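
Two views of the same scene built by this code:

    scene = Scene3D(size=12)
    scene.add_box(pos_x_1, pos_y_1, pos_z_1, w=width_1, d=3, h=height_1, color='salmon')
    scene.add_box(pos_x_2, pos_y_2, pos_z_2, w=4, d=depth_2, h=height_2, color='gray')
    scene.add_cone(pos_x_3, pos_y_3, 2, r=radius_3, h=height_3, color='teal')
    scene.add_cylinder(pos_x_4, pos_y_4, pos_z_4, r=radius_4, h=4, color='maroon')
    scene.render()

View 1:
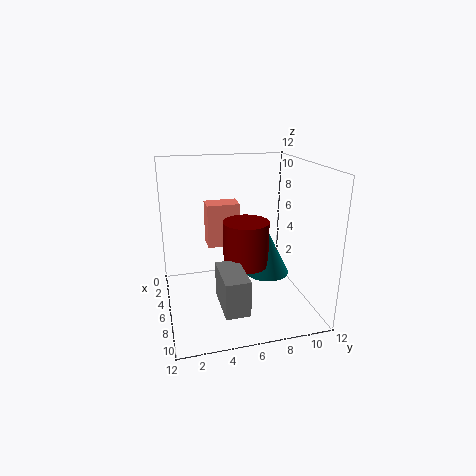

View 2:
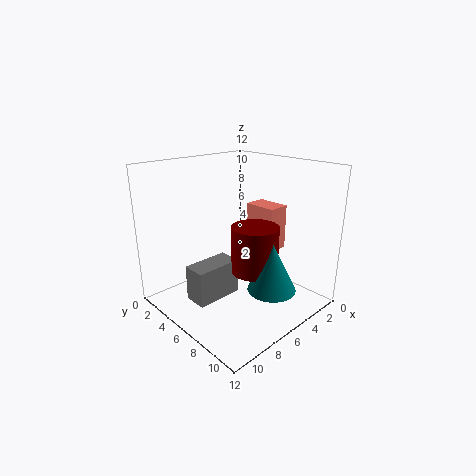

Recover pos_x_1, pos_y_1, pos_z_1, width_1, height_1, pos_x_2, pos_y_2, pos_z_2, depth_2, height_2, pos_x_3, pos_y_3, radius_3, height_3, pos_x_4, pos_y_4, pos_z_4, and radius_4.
pos_x_1 = 1
pos_y_1 = 4
pos_z_1 = 4
width_1 = 2
height_1 = 4
pos_x_2 = 6
pos_y_2 = 4
pos_z_2 = 1
depth_2 = 2
height_2 = 3
pos_x_3 = 5
pos_y_3 = 9
radius_3 = 2
height_3 = 4
pos_x_4 = 5
pos_y_4 = 7
pos_z_4 = 3
radius_4 = 2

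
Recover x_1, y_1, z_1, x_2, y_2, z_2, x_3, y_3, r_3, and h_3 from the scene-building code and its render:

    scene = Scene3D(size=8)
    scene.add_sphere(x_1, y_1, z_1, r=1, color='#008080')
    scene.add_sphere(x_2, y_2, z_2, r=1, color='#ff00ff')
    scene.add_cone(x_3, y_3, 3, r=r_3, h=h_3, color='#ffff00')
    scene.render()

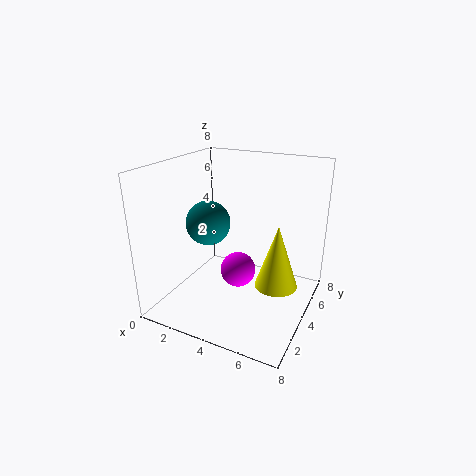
x_1 = 4
y_1 = 1
z_1 = 6
x_2 = 4
y_2 = 4
z_2 = 2
x_3 = 7
y_3 = 2
r_3 = 1
h_3 = 3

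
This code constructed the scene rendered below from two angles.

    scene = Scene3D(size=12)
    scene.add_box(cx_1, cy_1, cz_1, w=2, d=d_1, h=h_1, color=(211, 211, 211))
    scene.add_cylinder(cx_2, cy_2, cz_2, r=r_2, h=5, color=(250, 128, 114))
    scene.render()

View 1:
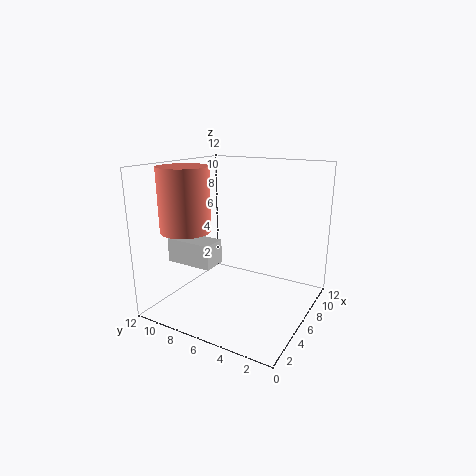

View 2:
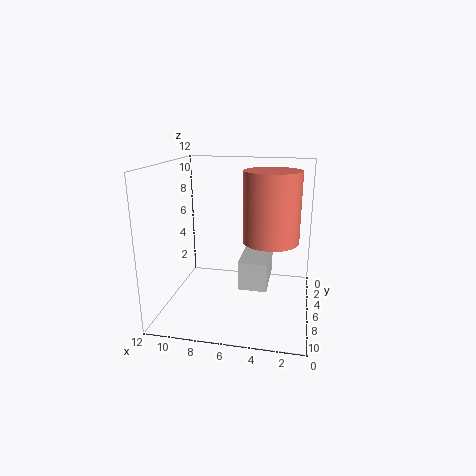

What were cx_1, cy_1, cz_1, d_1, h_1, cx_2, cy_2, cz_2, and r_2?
cx_1 = 3
cy_1 = 7
cz_1 = 4
d_1 = 4
h_1 = 2
cx_2 = 3
cy_2 = 9
cz_2 = 7
r_2 = 2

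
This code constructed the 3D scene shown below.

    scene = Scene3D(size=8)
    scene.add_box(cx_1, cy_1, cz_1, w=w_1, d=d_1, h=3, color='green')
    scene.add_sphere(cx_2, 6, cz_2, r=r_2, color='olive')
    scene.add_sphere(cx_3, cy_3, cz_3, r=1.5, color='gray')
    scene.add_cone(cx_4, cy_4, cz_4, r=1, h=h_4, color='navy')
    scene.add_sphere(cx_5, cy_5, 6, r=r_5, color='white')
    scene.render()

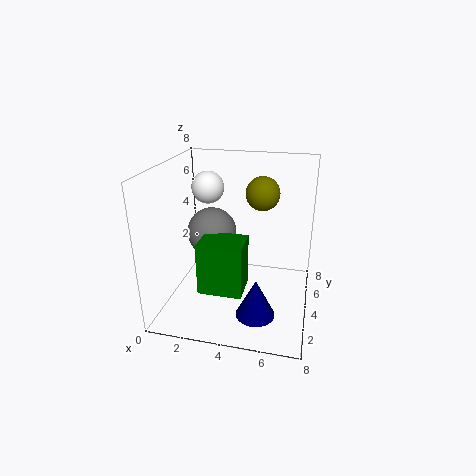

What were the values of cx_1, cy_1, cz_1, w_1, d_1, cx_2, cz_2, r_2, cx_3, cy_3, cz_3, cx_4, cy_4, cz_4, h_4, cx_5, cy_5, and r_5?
cx_1 = 2
cy_1 = 2.5
cz_1 = 1
w_1 = 2.5
d_1 = 2
cx_2 = 5
cz_2 = 6
r_2 = 1
cx_3 = 2
cy_3 = 5.5
cz_3 = 3.5
cx_4 = 5.5
cy_4 = 1.5
cz_4 = 1
h_4 = 2
cx_5 = 1.5
cy_5 = 6.5
r_5 = 1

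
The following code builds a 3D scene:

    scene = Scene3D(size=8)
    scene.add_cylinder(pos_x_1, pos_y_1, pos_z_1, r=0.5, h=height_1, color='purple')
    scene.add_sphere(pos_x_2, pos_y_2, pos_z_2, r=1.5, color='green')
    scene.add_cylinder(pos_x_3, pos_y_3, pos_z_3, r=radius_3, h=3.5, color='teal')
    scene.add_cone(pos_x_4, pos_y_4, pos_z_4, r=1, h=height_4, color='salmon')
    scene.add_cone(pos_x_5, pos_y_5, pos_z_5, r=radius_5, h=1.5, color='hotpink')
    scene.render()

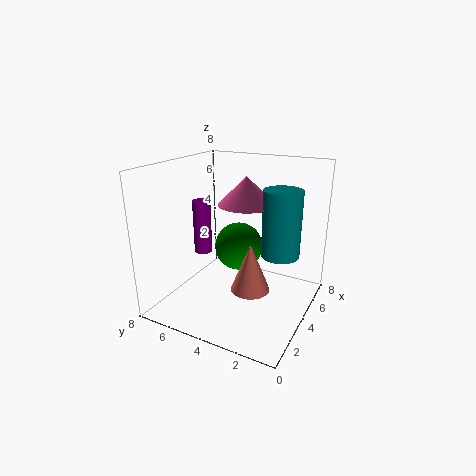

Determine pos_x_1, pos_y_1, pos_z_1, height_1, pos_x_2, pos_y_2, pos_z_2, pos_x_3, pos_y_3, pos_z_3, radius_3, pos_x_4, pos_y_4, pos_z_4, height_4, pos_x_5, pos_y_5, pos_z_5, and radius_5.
pos_x_1 = 3.5; pos_y_1 = 6; pos_z_1 = 3; height_1 = 3; pos_x_2 = 6; pos_y_2 = 5; pos_z_2 = 2.5; pos_x_3 = 4; pos_y_3 = 1.5; pos_z_3 = 3.5; radius_3 = 1; pos_x_4 = 2.5; pos_y_4 = 2.5; pos_z_4 = 2; height_4 = 2.5; pos_x_5 = 4; pos_y_5 = 3.5; pos_z_5 = 6; radius_5 = 1.5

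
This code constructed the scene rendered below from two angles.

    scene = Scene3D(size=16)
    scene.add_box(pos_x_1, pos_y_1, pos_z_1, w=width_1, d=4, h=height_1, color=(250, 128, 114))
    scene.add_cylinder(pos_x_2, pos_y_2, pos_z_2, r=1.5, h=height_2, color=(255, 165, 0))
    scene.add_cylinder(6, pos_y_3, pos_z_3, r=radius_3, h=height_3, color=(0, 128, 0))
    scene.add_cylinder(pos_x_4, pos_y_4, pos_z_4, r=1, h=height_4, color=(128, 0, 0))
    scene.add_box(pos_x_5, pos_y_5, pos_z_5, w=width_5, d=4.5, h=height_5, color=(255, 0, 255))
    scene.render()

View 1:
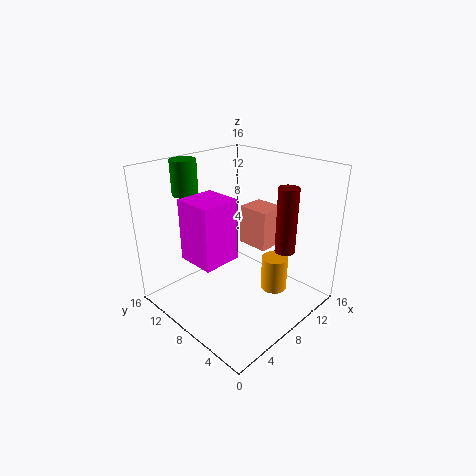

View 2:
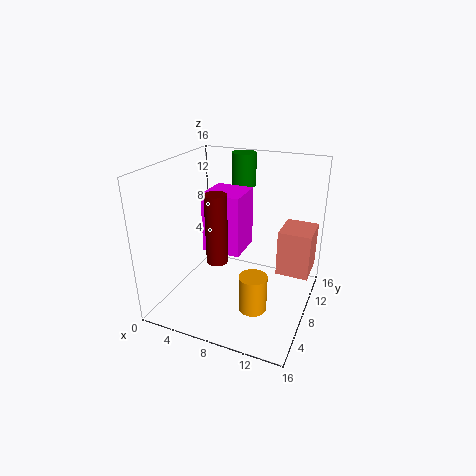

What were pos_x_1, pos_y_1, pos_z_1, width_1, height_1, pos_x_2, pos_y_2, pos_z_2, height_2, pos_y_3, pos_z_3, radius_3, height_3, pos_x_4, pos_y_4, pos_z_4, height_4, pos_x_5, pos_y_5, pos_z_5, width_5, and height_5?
pos_x_1 = 12.5
pos_y_1 = 8
pos_z_1 = 4.5
width_1 = 3.5
height_1 = 5
pos_x_2 = 11
pos_y_2 = 5
pos_z_2 = 1.5
height_2 = 4
pos_y_3 = 14.5
pos_z_3 = 12
radius_3 = 1.5
height_3 = 4
pos_x_4 = 8.5
pos_y_4 = 2
pos_z_4 = 8.5
height_4 = 6.5
pos_x_5 = 3.5
pos_y_5 = 8
pos_z_5 = 5.5
width_5 = 4.5
height_5 = 7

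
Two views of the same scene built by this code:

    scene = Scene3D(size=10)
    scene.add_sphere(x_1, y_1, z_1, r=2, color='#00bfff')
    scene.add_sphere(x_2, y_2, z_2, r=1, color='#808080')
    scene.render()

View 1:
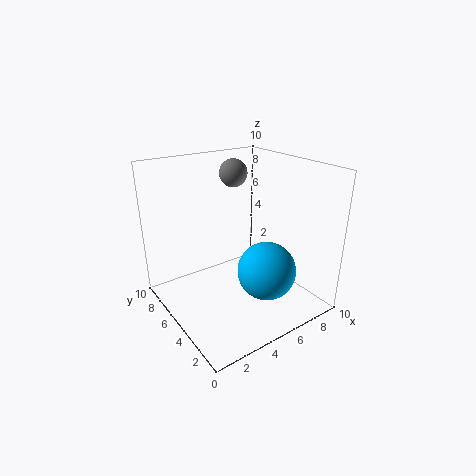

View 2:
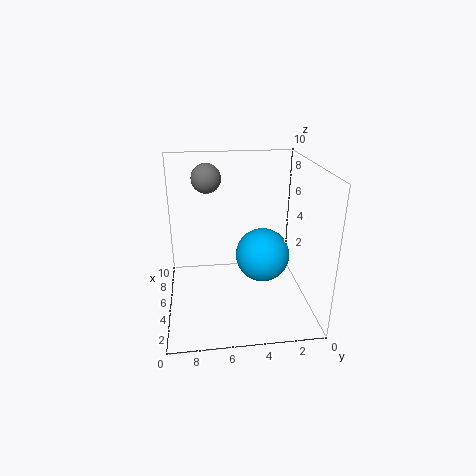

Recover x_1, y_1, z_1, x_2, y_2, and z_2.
x_1 = 6; y_1 = 3; z_1 = 3; x_2 = 6; y_2 = 7; z_2 = 9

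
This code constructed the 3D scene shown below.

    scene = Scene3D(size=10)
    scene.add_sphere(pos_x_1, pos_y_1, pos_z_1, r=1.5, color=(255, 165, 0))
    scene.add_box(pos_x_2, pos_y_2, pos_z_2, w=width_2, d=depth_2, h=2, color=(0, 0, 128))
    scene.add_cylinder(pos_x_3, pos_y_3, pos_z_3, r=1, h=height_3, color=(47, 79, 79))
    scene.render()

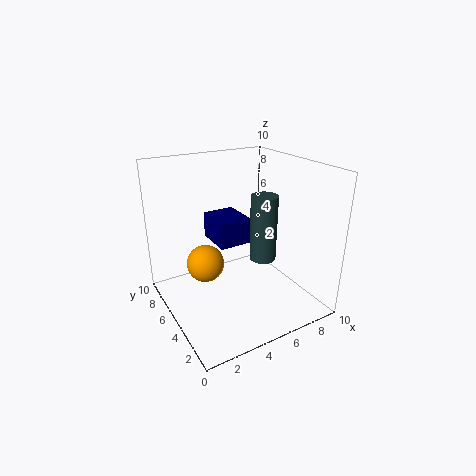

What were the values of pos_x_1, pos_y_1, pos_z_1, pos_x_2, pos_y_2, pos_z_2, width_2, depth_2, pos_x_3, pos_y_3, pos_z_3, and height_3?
pos_x_1 = 4, pos_y_1 = 8.5, pos_z_1 = 1.5, pos_x_2 = 4.5, pos_y_2 = 6.5, pos_z_2 = 3.5, width_2 = 2.5, depth_2 = 3, pos_x_3 = 7.5, pos_y_3 = 5.5, pos_z_3 = 2.5, height_3 = 5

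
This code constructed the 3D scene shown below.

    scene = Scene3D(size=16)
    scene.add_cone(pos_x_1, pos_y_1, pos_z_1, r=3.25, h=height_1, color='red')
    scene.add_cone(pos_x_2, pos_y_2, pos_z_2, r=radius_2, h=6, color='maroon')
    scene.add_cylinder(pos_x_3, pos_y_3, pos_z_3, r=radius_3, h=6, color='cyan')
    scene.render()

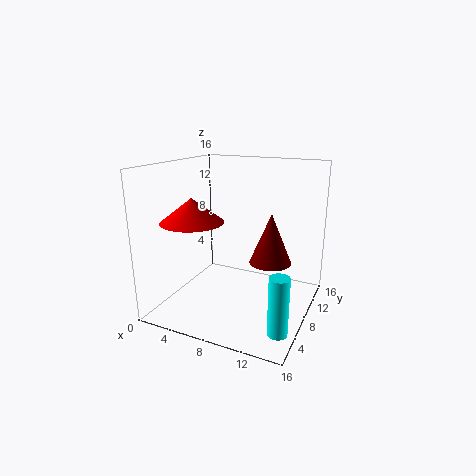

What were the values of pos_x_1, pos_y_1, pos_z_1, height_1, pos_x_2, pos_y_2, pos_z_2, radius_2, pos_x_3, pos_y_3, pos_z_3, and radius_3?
pos_x_1 = 4.75; pos_y_1 = 4; pos_z_1 = 10.5; height_1 = 2.5; pos_x_2 = 10.75; pos_y_2 = 11.25; pos_z_2 = 4.25; radius_2 = 2.5; pos_x_3 = 14.5; pos_y_3 = 3; pos_z_3 = 0.75; radius_3 = 1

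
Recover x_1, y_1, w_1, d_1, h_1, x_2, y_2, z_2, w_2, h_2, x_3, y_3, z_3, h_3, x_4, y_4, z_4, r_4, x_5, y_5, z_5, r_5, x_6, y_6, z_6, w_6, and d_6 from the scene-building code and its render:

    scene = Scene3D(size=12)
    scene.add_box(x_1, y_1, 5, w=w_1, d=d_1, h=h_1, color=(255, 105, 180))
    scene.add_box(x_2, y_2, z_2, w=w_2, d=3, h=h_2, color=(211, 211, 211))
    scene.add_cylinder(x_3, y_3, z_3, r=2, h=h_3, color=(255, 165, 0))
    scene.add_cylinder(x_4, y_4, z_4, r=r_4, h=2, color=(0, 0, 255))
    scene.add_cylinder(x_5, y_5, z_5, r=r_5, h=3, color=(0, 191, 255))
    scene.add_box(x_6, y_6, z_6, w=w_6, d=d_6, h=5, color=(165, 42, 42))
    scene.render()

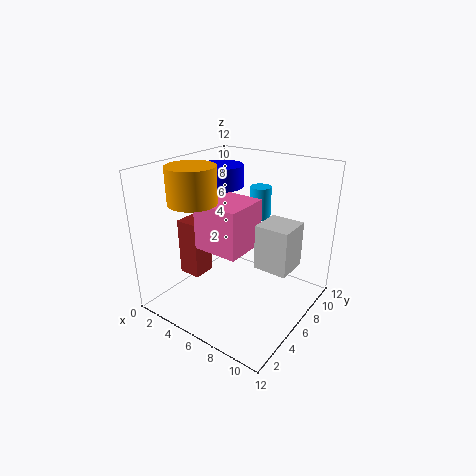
x_1 = 3; y_1 = 4; w_1 = 4; d_1 = 4; h_1 = 4; x_2 = 7; y_2 = 7; z_2 = 3; w_2 = 3; h_2 = 4; x_3 = 3; y_3 = 4; z_3 = 9; h_3 = 3; x_4 = 2; y_4 = 9; z_4 = 9; r_4 = 2; x_5 = 5; y_5 = 11; z_5 = 6; r_5 = 1; x_6 = 1; y_6 = 4; z_6 = 2; w_6 = 2; d_6 = 2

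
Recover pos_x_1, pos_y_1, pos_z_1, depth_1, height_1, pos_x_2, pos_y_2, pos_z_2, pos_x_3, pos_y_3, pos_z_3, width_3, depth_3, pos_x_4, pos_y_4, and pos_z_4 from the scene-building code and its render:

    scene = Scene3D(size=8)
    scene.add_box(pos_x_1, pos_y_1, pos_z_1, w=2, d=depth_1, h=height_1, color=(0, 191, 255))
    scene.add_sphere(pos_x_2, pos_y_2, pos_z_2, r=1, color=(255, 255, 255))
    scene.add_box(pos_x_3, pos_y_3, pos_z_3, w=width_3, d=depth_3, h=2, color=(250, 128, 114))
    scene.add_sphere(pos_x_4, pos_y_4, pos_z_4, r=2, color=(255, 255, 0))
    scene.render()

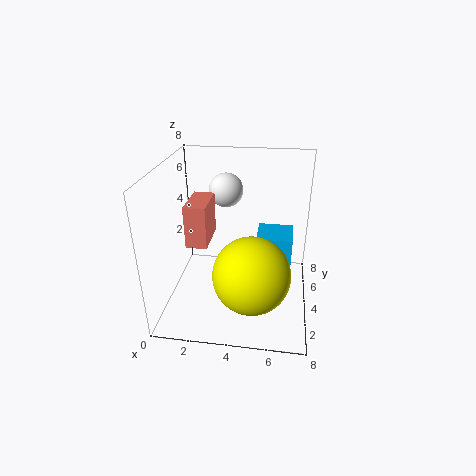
pos_x_1 = 5; pos_y_1 = 4; pos_z_1 = 1; depth_1 = 2; height_1 = 3; pos_x_2 = 3; pos_y_2 = 6; pos_z_2 = 6; pos_x_3 = 2; pos_y_3 = 1; pos_z_3 = 5; width_3 = 1; depth_3 = 2; pos_x_4 = 5; pos_y_4 = 2; pos_z_4 = 3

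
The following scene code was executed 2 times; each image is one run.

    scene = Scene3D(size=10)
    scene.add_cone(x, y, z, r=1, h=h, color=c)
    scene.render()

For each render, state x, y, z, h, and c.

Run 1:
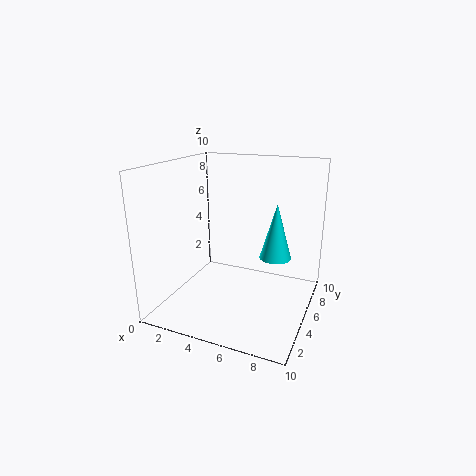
x = 8; y = 4; z = 4.5; h = 3.5; c = 'cyan'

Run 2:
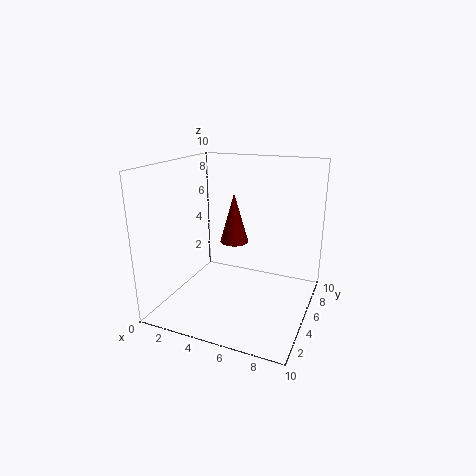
x = 4.5; y = 5.5; z = 4.5; h = 3.5; c = 'maroon'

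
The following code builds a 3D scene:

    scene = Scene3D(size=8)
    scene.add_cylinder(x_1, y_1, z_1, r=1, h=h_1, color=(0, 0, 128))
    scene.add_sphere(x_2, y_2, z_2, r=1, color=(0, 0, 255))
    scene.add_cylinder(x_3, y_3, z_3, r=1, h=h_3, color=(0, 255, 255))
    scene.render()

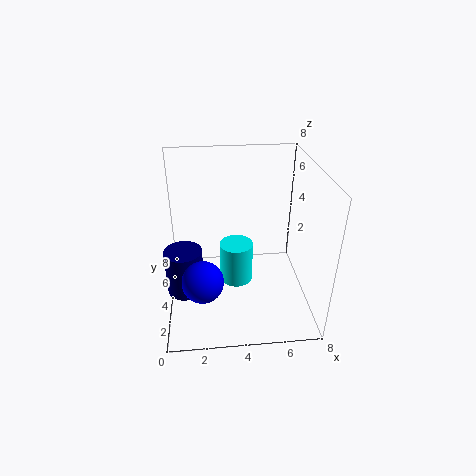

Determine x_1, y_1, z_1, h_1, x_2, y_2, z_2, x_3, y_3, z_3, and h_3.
x_1 = 1; y_1 = 3; z_1 = 1.5; h_1 = 2.5; x_2 = 2; y_2 = 1; z_2 = 3.5; x_3 = 4; y_3 = 5; z_3 = 0.5; h_3 = 2.5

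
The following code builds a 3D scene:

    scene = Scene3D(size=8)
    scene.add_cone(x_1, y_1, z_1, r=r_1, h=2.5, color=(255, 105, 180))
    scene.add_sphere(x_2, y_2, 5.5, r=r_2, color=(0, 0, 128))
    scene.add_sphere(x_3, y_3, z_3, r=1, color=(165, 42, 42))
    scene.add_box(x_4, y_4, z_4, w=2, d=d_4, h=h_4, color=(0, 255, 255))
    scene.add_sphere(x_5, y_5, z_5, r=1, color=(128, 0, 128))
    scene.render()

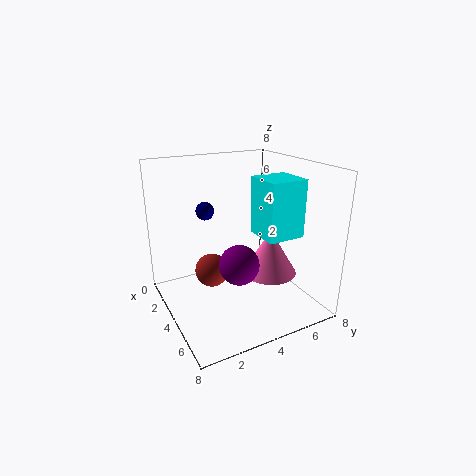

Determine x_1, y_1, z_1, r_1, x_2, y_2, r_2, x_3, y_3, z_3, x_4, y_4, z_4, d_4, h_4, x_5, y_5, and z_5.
x_1 = 5
y_1 = 5.5
z_1 = 2
r_1 = 1.5
x_2 = 3
y_2 = 2.5
r_2 = 0.5
x_3 = 2.5
y_3 = 3
z_3 = 1.5
x_4 = 4.5
y_4 = 4.5
z_4 = 4.5
d_4 = 2
h_4 = 3
x_5 = 6
y_5 = 3
z_5 = 3.5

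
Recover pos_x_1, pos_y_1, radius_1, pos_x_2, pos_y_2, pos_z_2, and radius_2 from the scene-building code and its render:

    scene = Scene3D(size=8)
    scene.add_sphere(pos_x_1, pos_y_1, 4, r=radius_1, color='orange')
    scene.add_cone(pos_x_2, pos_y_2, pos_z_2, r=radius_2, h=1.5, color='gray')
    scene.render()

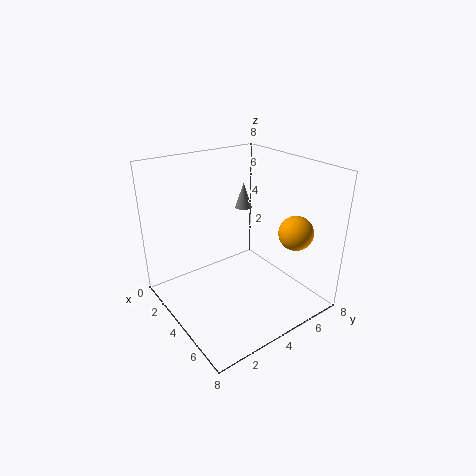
pos_x_1 = 5.5, pos_y_1 = 7, radius_1 = 1, pos_x_2 = 2.5, pos_y_2 = 5.5, pos_z_2 = 5, radius_2 = 0.5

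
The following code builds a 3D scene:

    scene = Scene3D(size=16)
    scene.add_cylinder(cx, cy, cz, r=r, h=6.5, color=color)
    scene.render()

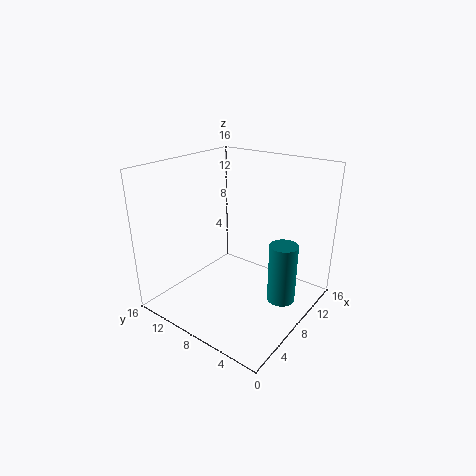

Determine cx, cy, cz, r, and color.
cx = 8.5
cy = 2.5
cz = 2
r = 1.5
color = 'teal'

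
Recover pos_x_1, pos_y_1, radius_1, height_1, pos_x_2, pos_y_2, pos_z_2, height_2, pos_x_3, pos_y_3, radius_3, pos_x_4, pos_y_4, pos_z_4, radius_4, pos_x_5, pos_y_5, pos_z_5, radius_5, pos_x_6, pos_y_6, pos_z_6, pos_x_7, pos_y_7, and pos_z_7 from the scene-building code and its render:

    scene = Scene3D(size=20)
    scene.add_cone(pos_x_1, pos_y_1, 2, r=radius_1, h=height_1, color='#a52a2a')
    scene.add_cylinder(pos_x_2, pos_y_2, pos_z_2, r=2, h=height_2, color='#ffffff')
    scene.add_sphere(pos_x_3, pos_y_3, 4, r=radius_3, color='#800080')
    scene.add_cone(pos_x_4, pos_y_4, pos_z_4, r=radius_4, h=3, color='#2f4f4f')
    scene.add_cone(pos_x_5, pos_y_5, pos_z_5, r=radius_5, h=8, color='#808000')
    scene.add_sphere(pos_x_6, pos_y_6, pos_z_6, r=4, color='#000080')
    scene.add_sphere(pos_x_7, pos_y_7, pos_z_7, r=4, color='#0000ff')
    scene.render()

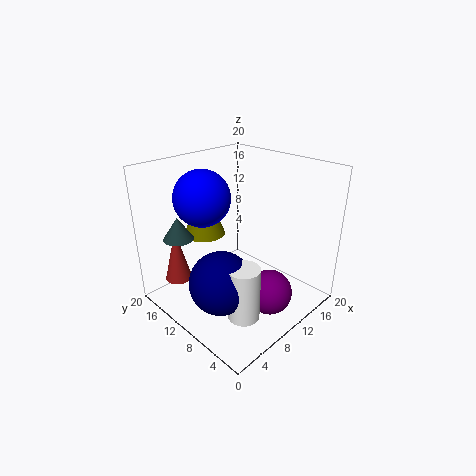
pos_x_1 = 5; pos_y_1 = 18; radius_1 = 2; height_1 = 8; pos_x_2 = 5; pos_y_2 = 4; pos_z_2 = 3; height_2 = 7; pos_x_3 = 10; pos_y_3 = 4; radius_3 = 3; pos_x_4 = 3; pos_y_4 = 14; pos_z_4 = 11; radius_4 = 2; pos_x_5 = 9; pos_y_5 = 16; pos_z_5 = 9; radius_5 = 3; pos_x_6 = 4; pos_y_6 = 7; pos_z_6 = 7; pos_x_7 = 8; pos_y_7 = 15; pos_z_7 = 15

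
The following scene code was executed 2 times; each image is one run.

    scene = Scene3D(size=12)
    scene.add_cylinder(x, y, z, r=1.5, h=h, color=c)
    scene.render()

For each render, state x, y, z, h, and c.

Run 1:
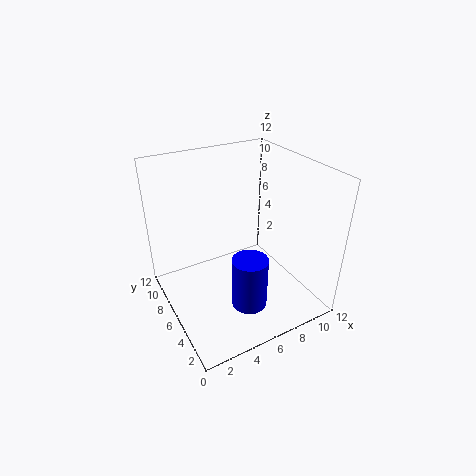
x = 6, y = 4, z = 0.5, h = 4.5, c = 'blue'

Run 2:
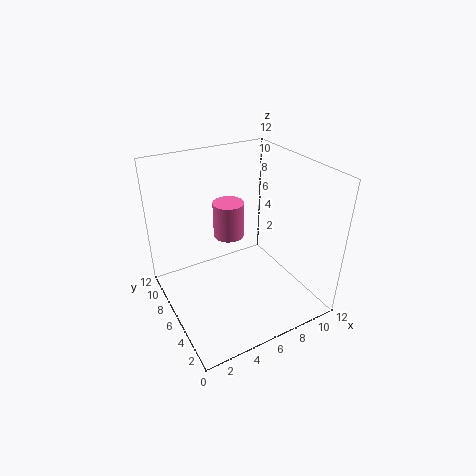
x = 7.5, y = 10.5, z = 3.5, h = 3.5, c = 'hotpink'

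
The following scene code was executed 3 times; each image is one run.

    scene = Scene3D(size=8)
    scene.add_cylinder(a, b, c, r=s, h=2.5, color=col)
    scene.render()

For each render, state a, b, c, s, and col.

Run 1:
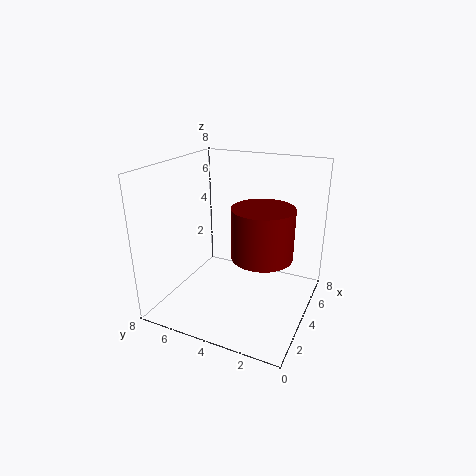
a = 2.5, b = 2, c = 4, s = 1.5, col = 'maroon'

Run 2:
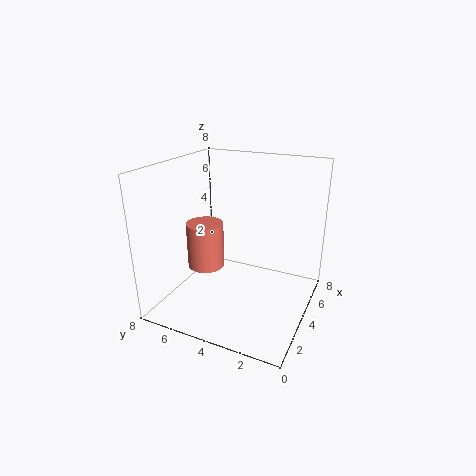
a = 3, b = 5.5, c = 2.5, s = 1, col = 'salmon'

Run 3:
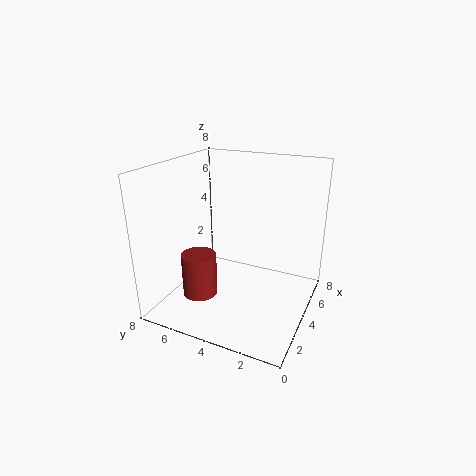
a = 3, b = 6, c = 0.5, s = 1, col = 'brown'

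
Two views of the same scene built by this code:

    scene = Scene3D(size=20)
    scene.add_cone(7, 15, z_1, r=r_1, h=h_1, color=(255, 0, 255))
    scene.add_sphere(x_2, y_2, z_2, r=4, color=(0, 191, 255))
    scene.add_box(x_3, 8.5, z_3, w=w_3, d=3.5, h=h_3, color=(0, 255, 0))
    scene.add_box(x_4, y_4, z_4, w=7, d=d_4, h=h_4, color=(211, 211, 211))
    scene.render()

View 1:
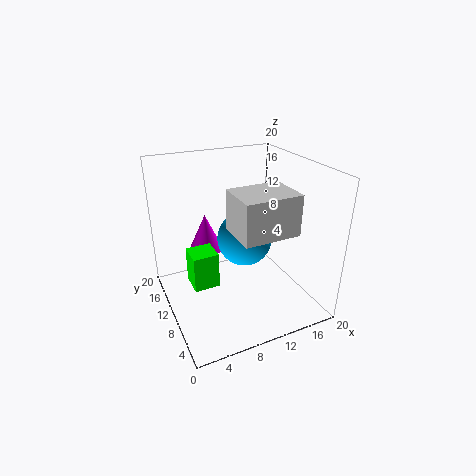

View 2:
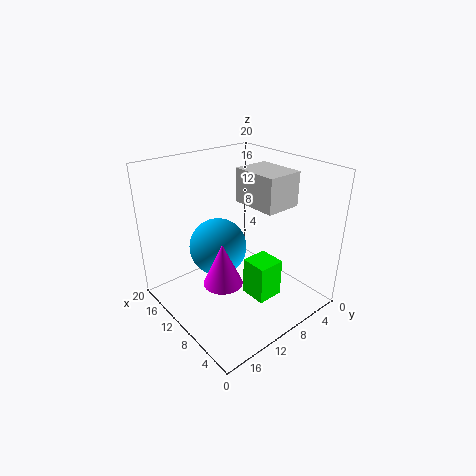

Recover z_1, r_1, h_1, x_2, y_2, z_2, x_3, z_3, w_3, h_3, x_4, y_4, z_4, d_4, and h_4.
z_1 = 6.5, r_1 = 2.5, h_1 = 5.5, x_2 = 12, y_2 = 12, z_2 = 8.5, x_3 = 3, z_3 = 4, w_3 = 3.5, h_3 = 5, x_4 = 7, y_4 = 1.5, z_4 = 13.5, d_4 = 5.5, h_4 = 5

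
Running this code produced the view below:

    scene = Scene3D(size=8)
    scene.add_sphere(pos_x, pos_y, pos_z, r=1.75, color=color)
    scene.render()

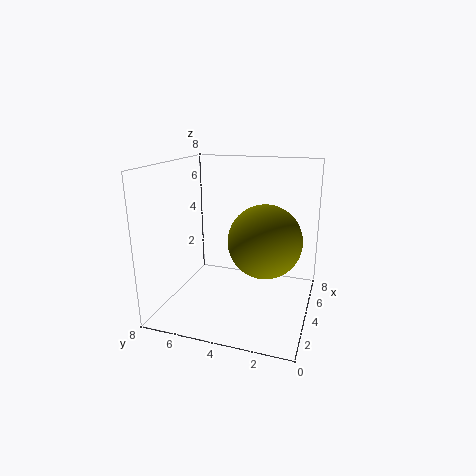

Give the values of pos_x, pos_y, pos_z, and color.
pos_x = 2, pos_y = 2, pos_z = 4.75, color = 'olive'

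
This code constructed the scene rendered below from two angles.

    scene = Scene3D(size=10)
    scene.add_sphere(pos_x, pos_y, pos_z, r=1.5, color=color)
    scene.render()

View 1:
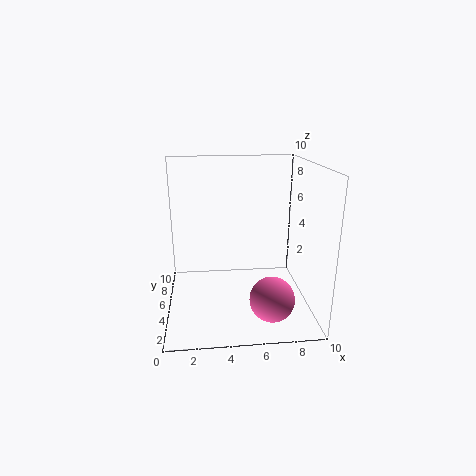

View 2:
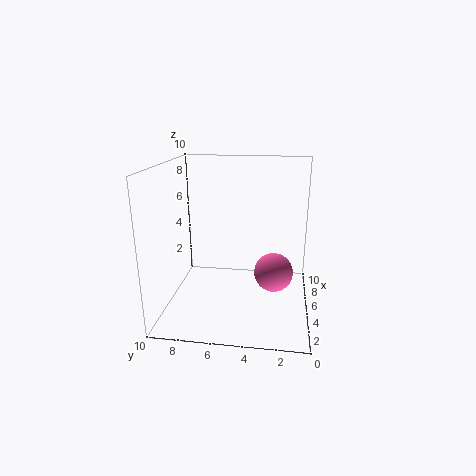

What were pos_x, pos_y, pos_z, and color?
pos_x = 7; pos_y = 2.5; pos_z = 1.5; color = 'hotpink'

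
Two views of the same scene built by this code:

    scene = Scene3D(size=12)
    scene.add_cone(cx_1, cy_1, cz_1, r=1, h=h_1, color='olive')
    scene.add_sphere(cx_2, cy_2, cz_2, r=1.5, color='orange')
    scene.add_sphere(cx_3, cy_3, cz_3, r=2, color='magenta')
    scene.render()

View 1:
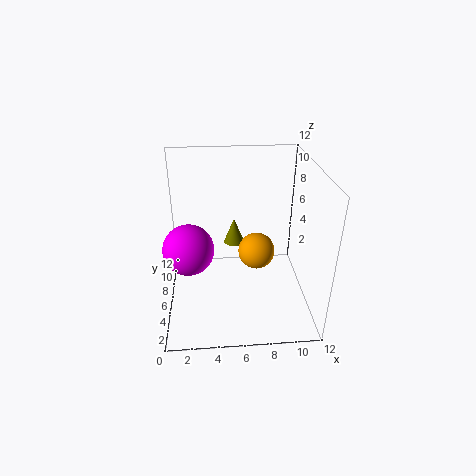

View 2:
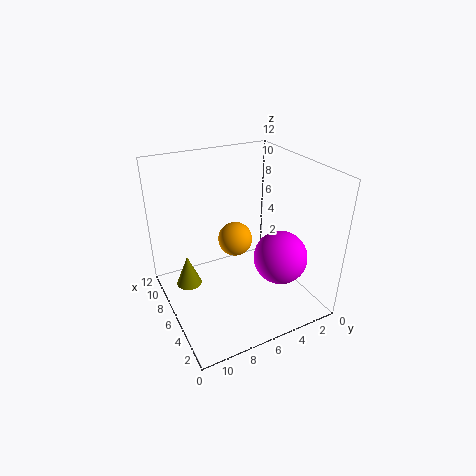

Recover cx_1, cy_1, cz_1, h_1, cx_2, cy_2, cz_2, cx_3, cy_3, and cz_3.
cx_1 = 6
cy_1 = 10.5
cz_1 = 3
h_1 = 2.5
cx_2 = 7.5
cy_2 = 5.5
cz_2 = 5
cx_3 = 2
cy_3 = 4.5
cz_3 = 6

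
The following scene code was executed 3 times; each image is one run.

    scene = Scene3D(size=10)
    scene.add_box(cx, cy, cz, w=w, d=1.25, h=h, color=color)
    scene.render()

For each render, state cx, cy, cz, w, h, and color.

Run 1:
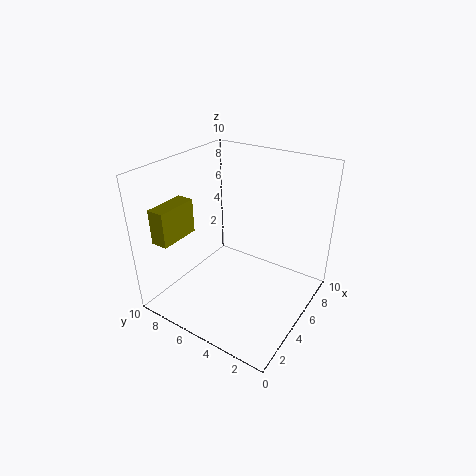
cx = 1.5; cy = 8.5; cz = 4.75; w = 3; h = 2.5; color = 'olive'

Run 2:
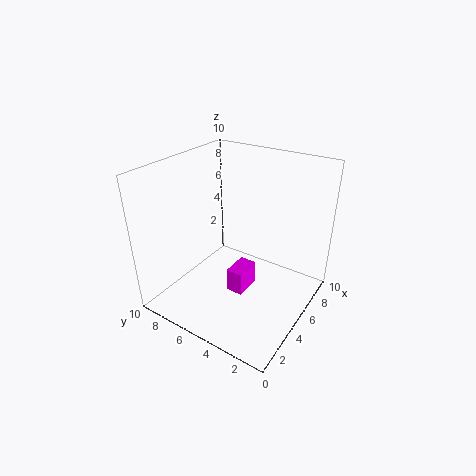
cx = 4.25; cy = 4.25; cz = 0.75; w = 2; h = 1.75; color = 'magenta'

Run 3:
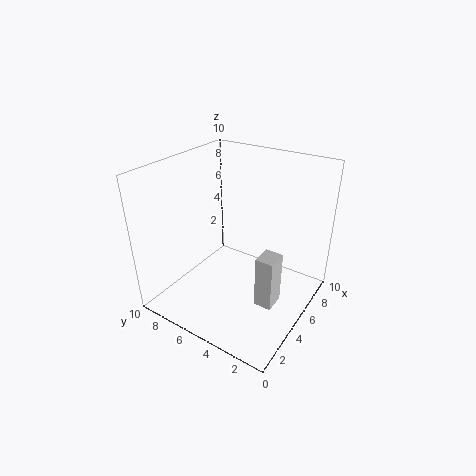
cx = 4; cy = 1.75; cz = 0.75; w = 1.5; h = 3.75; color = 'lightgray'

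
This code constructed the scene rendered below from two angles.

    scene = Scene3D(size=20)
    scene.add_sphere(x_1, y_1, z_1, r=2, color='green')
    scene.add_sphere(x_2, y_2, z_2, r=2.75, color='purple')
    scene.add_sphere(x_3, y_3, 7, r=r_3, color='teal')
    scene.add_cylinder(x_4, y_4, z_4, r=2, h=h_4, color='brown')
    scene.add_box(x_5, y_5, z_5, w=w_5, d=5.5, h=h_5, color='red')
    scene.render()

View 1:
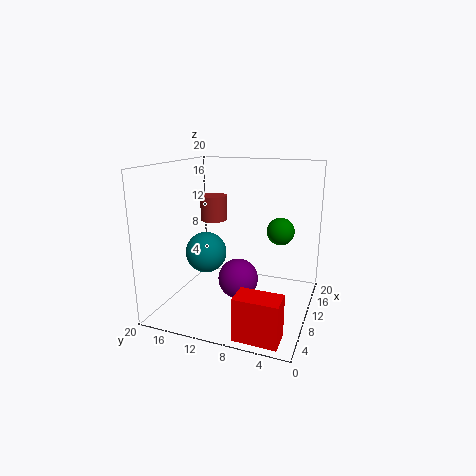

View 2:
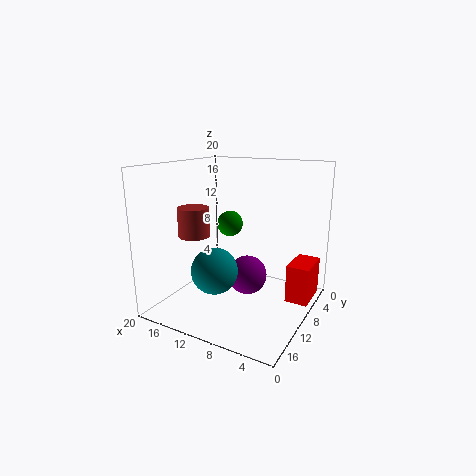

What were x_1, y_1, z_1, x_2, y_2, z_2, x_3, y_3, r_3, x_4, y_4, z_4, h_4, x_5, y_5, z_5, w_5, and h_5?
x_1 = 14.25, y_1 = 5, z_1 = 10.25, x_2 = 8.75, y_2 = 9.5, z_2 = 4.5, x_3 = 10.5, y_3 = 15.25, r_3 = 3, x_4 = 13.5, y_4 = 15.25, z_4 = 11.25, h_4 = 3.75, x_5 = 0.5, y_5 = 1.75, z_5 = 0.5, w_5 = 3.25, h_5 = 5.5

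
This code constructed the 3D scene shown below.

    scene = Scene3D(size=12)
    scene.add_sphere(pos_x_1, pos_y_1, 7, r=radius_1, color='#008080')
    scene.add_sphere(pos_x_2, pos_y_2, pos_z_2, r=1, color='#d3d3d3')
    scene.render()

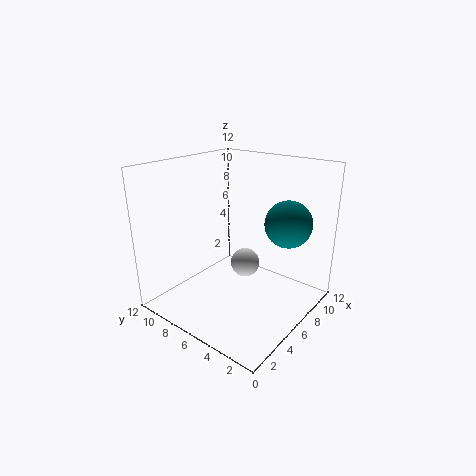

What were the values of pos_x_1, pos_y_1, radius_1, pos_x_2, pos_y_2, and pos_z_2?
pos_x_1 = 9; pos_y_1 = 3; radius_1 = 2; pos_x_2 = 3; pos_y_2 = 3; pos_z_2 = 6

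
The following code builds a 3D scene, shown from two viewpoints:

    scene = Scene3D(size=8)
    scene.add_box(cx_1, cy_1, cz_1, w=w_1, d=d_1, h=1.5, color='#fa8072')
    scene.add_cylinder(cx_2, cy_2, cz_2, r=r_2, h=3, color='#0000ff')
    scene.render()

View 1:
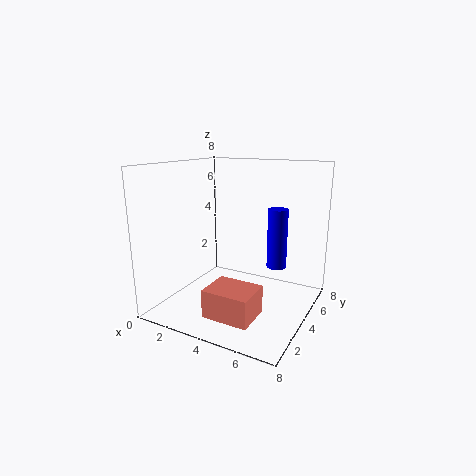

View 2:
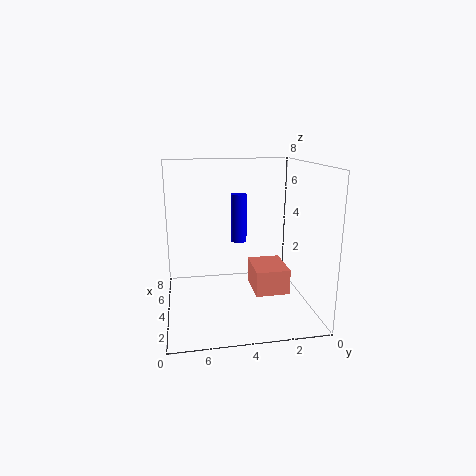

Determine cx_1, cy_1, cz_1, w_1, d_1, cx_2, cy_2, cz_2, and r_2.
cx_1 = 3.5, cy_1 = 1, cz_1 = 0.5, w_1 = 2.5, d_1 = 2, cx_2 = 6.5, cy_2 = 3.5, cz_2 = 3, r_2 = 0.5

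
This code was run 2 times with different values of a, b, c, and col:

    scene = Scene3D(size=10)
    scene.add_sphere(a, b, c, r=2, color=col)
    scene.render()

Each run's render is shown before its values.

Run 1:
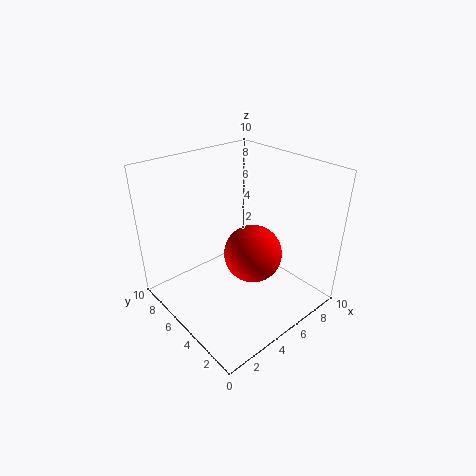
a = 5.5; b = 4; c = 4; col = 'red'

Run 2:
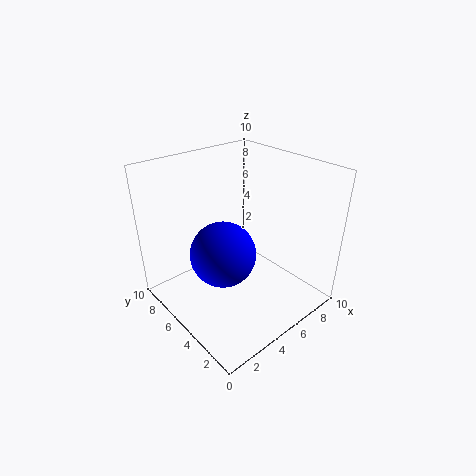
a = 2.5; b = 3.5; c = 5.5; col = 'blue'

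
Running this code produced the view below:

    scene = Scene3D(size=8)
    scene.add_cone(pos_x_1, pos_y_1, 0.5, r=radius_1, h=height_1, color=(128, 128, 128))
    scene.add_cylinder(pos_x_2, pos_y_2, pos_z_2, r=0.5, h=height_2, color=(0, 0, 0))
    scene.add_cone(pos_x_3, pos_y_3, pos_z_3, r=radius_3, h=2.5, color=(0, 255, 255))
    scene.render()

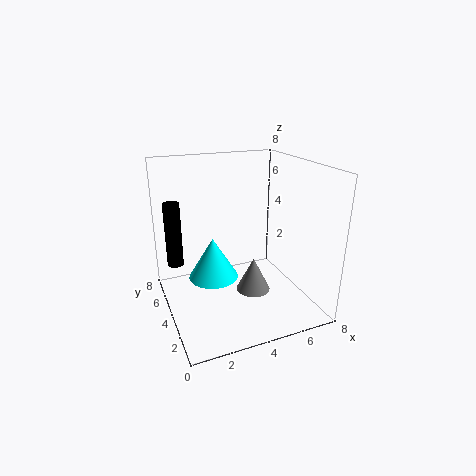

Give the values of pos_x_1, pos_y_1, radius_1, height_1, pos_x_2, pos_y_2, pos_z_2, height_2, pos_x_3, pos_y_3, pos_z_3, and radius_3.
pos_x_1 = 5
pos_y_1 = 4
radius_1 = 1
height_1 = 2
pos_x_2 = 1
pos_y_2 = 7
pos_z_2 = 1.5
height_2 = 4
pos_x_3 = 3
pos_y_3 = 5.5
pos_z_3 = 1
radius_3 = 1.5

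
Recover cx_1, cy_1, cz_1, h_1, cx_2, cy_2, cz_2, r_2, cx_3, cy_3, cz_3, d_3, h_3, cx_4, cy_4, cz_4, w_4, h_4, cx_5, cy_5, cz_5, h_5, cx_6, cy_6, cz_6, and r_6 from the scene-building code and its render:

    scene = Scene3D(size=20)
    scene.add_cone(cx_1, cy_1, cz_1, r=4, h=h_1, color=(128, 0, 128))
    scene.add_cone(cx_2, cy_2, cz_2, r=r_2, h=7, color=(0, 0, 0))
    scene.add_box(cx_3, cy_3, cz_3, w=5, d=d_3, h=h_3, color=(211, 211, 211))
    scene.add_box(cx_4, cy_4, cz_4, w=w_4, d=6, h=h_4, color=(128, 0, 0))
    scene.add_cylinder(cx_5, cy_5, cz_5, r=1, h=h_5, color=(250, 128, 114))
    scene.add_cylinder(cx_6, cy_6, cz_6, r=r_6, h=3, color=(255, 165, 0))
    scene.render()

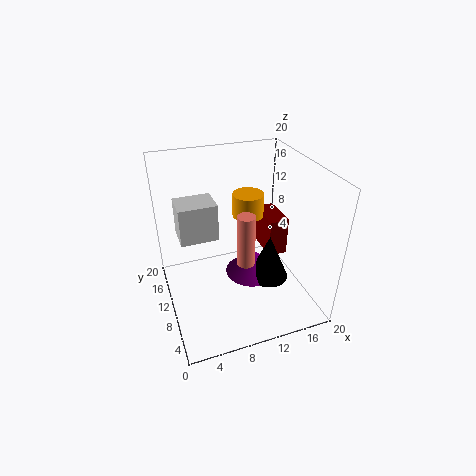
cx_1 = 13, cy_1 = 12, cz_1 = 2, h_1 = 4, cx_2 = 15, cy_2 = 10, cz_2 = 2, r_2 = 3, cx_3 = 2, cy_3 = 9, cz_3 = 11, d_3 = 4, h_3 = 5, cx_4 = 16, cy_4 = 12, cz_4 = 4, w_4 = 3, h_4 = 6, cx_5 = 8, cy_5 = 2, cz_5 = 12, h_5 = 6, cx_6 = 11, cy_6 = 9, cz_6 = 14, r_6 = 2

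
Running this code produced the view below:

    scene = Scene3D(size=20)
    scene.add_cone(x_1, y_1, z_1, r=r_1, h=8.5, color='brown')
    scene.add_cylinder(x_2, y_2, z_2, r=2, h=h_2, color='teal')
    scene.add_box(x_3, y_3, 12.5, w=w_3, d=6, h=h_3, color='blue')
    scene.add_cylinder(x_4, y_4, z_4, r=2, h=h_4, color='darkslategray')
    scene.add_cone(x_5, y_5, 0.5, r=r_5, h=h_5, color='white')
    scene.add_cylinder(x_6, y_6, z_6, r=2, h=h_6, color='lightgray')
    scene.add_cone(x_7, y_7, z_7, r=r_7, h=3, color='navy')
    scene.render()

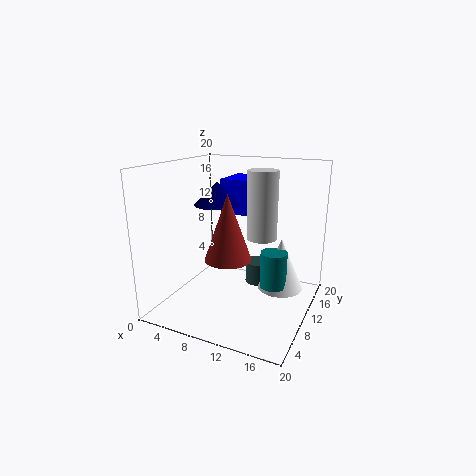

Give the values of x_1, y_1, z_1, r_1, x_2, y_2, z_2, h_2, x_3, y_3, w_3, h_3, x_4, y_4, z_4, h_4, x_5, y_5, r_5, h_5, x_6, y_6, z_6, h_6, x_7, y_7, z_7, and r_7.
x_1 = 10.5, y_1 = 6, z_1 = 8.5, r_1 = 3, x_2 = 14, y_2 = 14, z_2 = 1.5, h_2 = 5.5, x_3 = 6, y_3 = 12.5, w_3 = 4.5, h_3 = 5, x_4 = 10.5, y_4 = 16.5, z_4 = 0.5, h_4 = 3.5, x_5 = 14.5, y_5 = 16, r_5 = 3.5, h_5 = 8, x_6 = 13.5, y_6 = 10, z_6 = 10.5, h_6 = 9, x_7 = 8, y_7 = 8, z_7 = 15, r_7 = 3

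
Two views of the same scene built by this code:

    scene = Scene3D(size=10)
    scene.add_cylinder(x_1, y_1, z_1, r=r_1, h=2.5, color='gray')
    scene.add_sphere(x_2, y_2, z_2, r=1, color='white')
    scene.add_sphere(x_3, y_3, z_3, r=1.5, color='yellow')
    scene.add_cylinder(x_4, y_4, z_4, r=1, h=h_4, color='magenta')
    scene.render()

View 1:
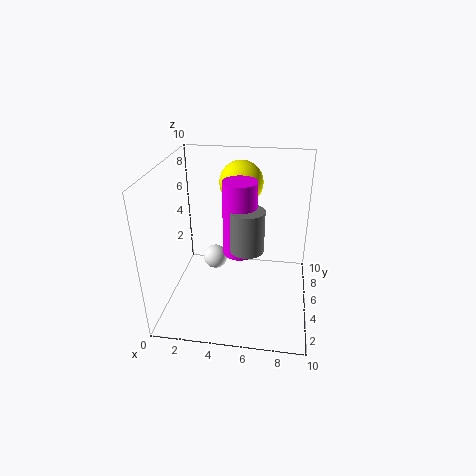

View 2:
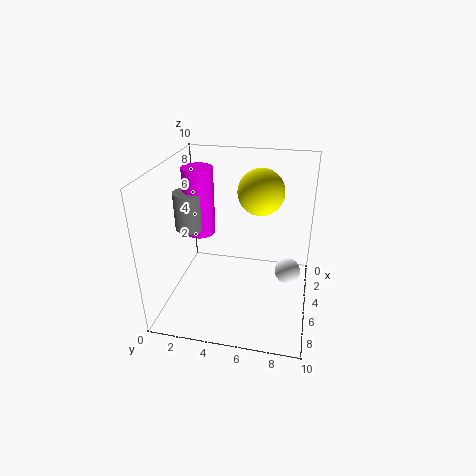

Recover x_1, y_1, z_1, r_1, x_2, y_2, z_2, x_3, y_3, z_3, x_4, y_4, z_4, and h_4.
x_1 = 6, y_1 = 2, z_1 = 6, r_1 = 1, x_2 = 2.5, y_2 = 8.5, z_2 = 1, x_3 = 5, y_3 = 6.5, z_3 = 8.5, x_4 = 5.5, y_4 = 2.5, z_4 = 5.5, h_4 = 4.5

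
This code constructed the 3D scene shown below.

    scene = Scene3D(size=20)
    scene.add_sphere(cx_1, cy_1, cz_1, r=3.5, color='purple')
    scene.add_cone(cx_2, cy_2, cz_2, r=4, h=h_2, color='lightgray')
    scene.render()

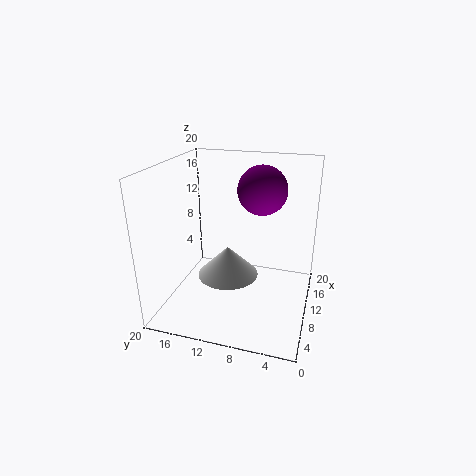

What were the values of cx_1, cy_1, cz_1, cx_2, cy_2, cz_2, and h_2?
cx_1 = 13.5
cy_1 = 7.5
cz_1 = 16
cx_2 = 7
cy_2 = 10.5
cz_2 = 6
h_2 = 4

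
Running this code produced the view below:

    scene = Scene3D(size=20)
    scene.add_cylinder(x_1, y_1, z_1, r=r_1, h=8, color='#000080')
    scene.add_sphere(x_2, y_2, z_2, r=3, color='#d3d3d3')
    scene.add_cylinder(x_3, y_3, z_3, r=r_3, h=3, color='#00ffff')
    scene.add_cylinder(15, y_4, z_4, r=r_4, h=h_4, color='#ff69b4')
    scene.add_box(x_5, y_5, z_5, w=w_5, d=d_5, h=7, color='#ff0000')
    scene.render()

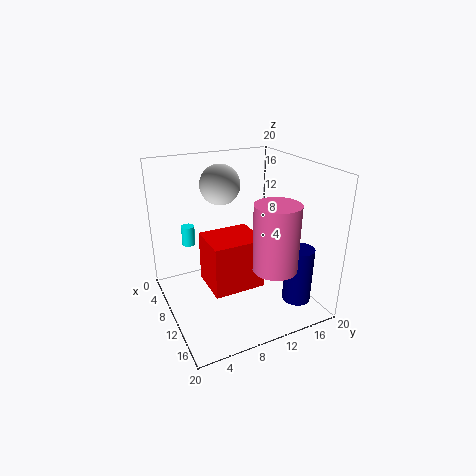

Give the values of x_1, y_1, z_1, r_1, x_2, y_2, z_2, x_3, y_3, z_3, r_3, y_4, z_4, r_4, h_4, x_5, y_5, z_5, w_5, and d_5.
x_1 = 15
y_1 = 17
z_1 = 1
r_1 = 2
x_2 = 4
y_2 = 10
z_2 = 16
x_3 = 3
y_3 = 5
z_3 = 7
r_3 = 1
y_4 = 13
z_4 = 7
r_4 = 3
h_4 = 9
x_5 = 8
y_5 = 5
z_5 = 4
w_5 = 6
d_5 = 7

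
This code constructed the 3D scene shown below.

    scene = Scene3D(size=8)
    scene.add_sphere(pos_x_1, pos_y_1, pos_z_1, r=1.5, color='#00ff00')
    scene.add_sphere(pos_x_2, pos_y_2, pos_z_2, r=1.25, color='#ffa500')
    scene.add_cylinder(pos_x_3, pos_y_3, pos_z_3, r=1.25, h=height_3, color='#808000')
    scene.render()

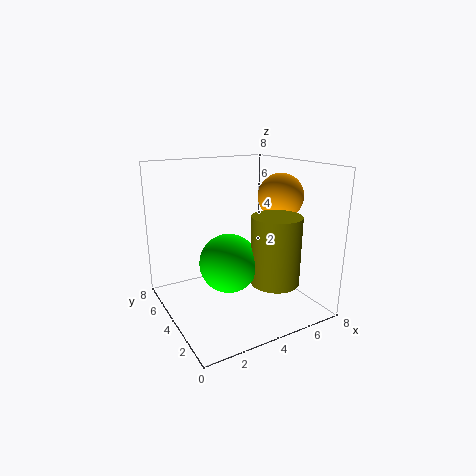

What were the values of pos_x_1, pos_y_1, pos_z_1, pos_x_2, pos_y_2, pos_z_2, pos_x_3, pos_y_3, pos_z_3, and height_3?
pos_x_1 = 2.75
pos_y_1 = 2.75
pos_z_1 = 3.25
pos_x_2 = 6.25
pos_y_2 = 3.25
pos_z_2 = 6.25
pos_x_3 = 4.75
pos_y_3 = 1.5
pos_z_3 = 2.25
height_3 = 3.5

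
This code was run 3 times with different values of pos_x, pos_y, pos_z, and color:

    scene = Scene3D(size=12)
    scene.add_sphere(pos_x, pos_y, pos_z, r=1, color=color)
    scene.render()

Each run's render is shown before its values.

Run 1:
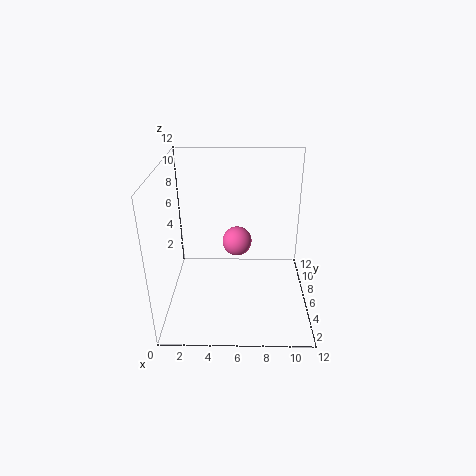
pos_x = 6
pos_y = 2
pos_z = 8
color = 'hotpink'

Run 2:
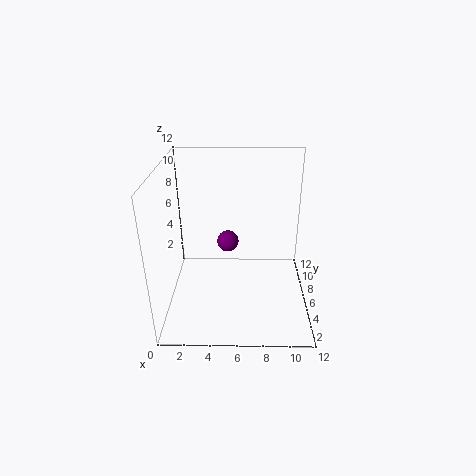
pos_x = 5
pos_y = 9
pos_z = 4
color = 'purple'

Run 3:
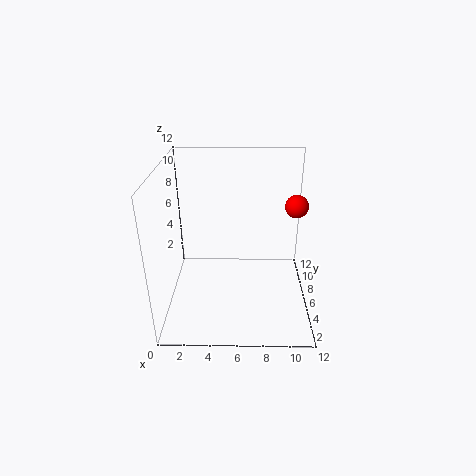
pos_x = 11
pos_y = 8
pos_z = 8
color = 'red'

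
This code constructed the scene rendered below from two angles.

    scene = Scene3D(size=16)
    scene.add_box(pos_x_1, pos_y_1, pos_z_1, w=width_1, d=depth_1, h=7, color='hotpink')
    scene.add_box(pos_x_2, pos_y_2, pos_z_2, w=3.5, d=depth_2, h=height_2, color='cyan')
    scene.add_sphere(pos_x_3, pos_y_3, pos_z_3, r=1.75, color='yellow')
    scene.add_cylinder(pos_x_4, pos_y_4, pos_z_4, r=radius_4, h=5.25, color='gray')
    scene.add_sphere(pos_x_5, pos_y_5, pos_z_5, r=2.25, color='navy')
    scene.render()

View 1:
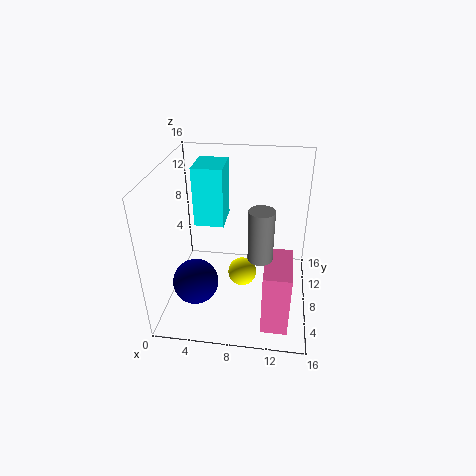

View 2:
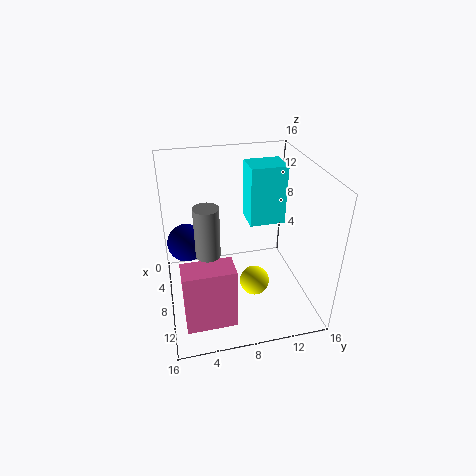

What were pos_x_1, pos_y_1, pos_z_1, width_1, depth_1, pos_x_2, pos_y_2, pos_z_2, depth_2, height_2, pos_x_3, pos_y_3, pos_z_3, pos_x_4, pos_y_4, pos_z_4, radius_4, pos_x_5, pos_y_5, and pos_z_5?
pos_x_1 = 11.25
pos_y_1 = 1.25
pos_z_1 = 1
width_1 = 2.75
depth_1 = 5.25
pos_x_2 = 2.5
pos_y_2 = 10
pos_z_2 = 8
depth_2 = 4.25
height_2 = 7
pos_x_3 = 8.25
pos_y_3 = 10
pos_z_3 = 1.75
pos_x_4 = 10.75
pos_y_4 = 4.25
pos_z_4 = 8.25
radius_4 = 1.25
pos_x_5 = 4.5
pos_y_5 = 2.5
pos_z_5 = 6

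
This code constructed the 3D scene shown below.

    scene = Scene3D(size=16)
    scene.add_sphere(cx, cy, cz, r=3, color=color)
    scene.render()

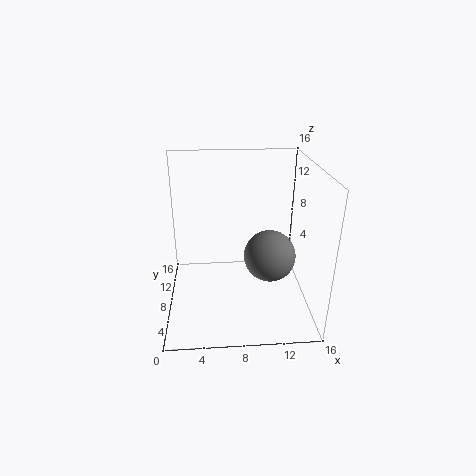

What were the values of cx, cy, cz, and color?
cx = 11.75; cy = 8.5; cz = 5.25; color = 'gray'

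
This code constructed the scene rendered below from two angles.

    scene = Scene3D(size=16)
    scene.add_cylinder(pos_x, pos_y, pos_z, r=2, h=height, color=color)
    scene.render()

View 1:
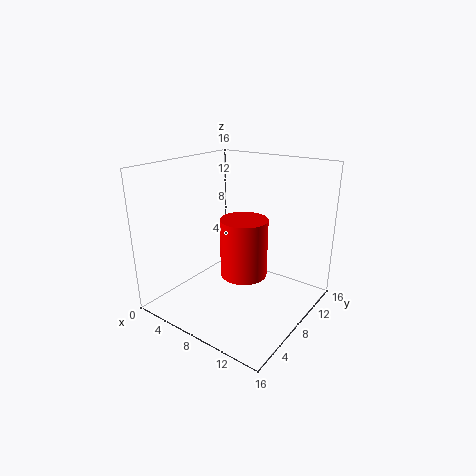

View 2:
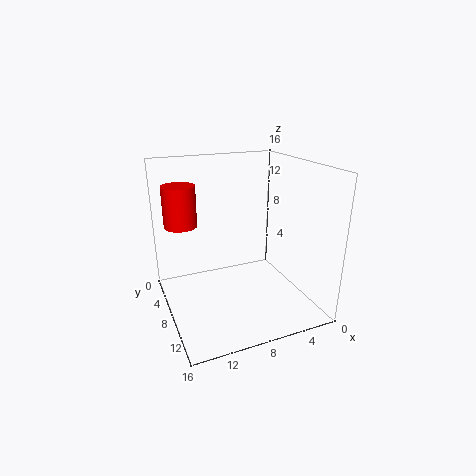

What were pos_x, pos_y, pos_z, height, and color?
pos_x = 13
pos_y = 2
pos_z = 8
height = 5
color = 'red'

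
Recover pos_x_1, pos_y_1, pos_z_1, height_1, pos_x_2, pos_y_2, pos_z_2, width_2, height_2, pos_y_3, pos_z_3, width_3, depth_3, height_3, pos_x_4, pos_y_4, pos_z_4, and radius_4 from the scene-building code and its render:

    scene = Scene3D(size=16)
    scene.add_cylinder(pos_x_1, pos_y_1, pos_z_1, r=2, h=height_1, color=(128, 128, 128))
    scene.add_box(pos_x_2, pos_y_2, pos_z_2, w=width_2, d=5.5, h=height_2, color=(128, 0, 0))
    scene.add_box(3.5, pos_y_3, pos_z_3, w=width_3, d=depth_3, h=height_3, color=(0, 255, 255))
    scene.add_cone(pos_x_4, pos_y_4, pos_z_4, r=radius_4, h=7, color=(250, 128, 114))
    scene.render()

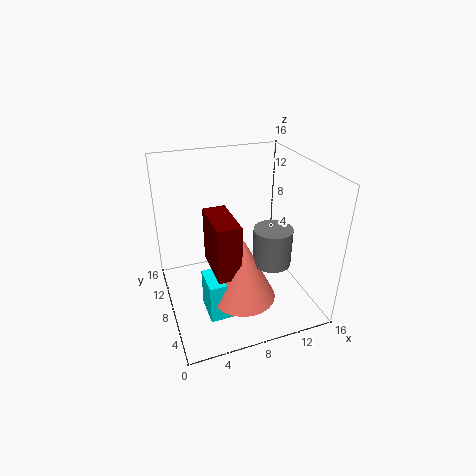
pos_x_1 = 10.5; pos_y_1 = 4.5; pos_z_1 = 6.5; height_1 = 4; pos_x_2 = 4.5; pos_y_2 = 4; pos_z_2 = 5.5; width_2 = 2.5; height_2 = 6; pos_y_3 = 4; pos_z_3 = 0.5; width_3 = 4.5; depth_3 = 3.5; height_3 = 4.5; pos_x_4 = 7.5; pos_y_4 = 5; pos_z_4 = 2.5; radius_4 = 3.5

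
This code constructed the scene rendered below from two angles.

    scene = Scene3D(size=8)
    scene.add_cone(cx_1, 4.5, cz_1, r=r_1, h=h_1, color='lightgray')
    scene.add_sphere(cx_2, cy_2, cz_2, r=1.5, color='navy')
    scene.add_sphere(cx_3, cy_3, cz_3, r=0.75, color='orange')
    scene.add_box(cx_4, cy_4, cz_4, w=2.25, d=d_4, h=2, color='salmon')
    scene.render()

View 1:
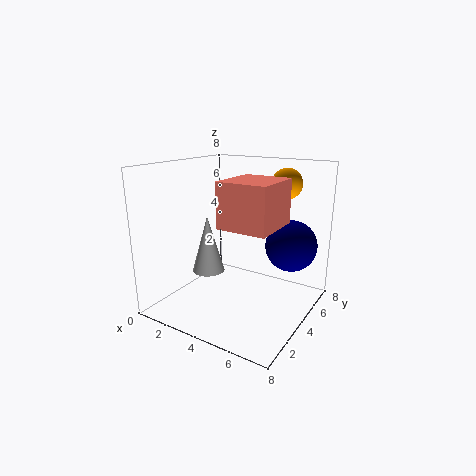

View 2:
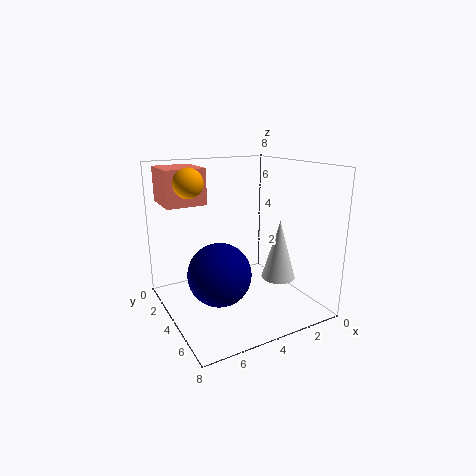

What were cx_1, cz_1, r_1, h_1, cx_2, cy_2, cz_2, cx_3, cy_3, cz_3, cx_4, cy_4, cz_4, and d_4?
cx_1 = 1.5, cz_1 = 1.25, r_1 = 1, h_1 = 3.5, cx_2 = 6.25, cy_2 = 6.25, cz_2 = 3.25, cx_3 = 6.75, cy_3 = 4, cz_3 = 7.25, cx_4 = 5.25, cy_4 = 0.25, cz_4 = 5.75, d_4 = 2.5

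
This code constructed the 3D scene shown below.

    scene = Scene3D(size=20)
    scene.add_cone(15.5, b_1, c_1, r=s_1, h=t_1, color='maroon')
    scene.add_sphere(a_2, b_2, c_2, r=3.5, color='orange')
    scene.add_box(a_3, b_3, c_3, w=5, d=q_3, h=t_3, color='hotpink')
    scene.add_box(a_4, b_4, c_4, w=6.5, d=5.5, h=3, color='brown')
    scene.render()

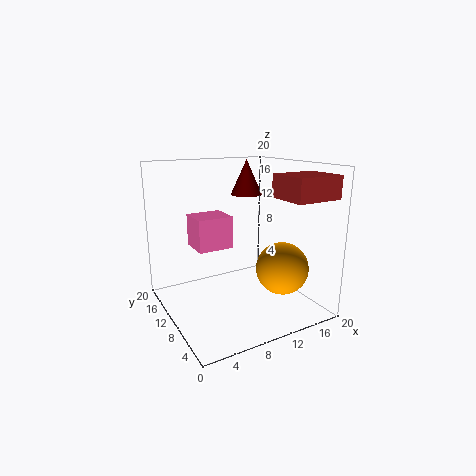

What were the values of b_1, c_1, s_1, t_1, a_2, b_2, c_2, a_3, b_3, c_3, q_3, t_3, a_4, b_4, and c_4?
b_1 = 17, c_1 = 14.5, s_1 = 2.5, t_1 = 5.5, a_2 = 14, b_2 = 5, c_2 = 6.5, a_3 = 4.5, b_3 = 10.5, c_3 = 8.5, q_3 = 4.5, t_3 = 4.5, a_4 = 13, b_4 = 1, c_4 = 16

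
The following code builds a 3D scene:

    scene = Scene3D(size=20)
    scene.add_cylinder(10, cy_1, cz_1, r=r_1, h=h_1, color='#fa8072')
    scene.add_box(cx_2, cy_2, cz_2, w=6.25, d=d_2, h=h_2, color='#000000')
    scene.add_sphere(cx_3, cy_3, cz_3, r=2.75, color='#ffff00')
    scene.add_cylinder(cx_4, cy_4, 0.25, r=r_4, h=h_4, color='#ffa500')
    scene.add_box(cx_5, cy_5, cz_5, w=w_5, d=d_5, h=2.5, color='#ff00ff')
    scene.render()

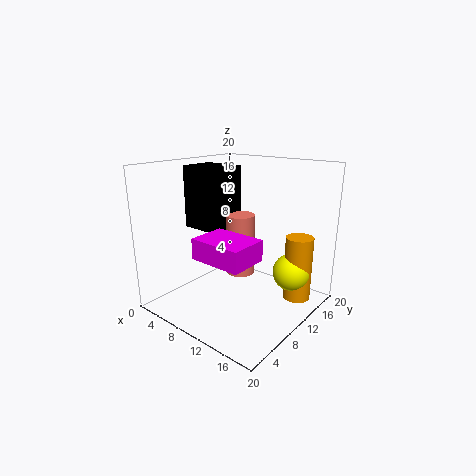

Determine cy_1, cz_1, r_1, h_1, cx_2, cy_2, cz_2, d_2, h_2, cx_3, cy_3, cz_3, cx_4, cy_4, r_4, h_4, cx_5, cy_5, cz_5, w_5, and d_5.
cy_1 = 10.5
cz_1 = 4.75
r_1 = 2
h_1 = 8.5
cx_2 = 2.25
cy_2 = 7.5
cz_2 = 10.75
d_2 = 5
h_2 = 8.75
cx_3 = 15.5
cy_3 = 15.75
cz_3 = 4.25
cx_4 = 16.25
cy_4 = 16.25
r_4 = 2
h_4 = 9.5
cx_5 = 10.75
cy_5 = 0.75
cz_5 = 10.25
w_5 = 6.5
d_5 = 4.75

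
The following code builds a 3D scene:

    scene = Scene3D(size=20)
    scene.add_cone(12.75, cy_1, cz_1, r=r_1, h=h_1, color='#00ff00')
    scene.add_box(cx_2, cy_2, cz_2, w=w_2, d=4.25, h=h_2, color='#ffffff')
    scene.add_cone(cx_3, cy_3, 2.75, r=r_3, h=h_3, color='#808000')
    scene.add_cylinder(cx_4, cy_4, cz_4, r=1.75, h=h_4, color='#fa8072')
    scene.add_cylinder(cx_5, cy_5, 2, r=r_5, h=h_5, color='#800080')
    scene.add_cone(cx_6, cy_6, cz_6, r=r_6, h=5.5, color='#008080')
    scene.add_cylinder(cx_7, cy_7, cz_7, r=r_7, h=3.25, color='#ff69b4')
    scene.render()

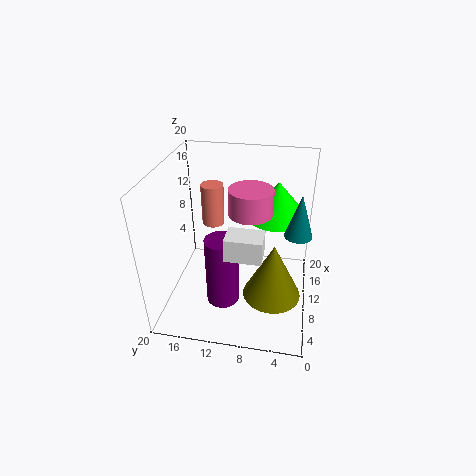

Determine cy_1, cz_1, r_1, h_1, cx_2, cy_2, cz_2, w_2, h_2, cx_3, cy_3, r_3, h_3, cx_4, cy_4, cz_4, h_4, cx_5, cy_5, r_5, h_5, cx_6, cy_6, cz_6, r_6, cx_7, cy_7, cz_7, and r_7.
cy_1 = 5
cz_1 = 12.5
r_1 = 4.25
h_1 = 5
cx_2 = 1.25
cy_2 = 5.75
cz_2 = 12.5
w_2 = 3
h_2 = 2.75
cx_3 = 7.75
cy_3 = 4.75
r_3 = 4
h_3 = 8
cx_4 = 16.5
cy_4 = 15.25
cz_4 = 8.25
h_4 = 6.5
cx_5 = 6.5
cy_5 = 11.5
r_5 = 2.25
h_5 = 9.75
cx_6 = 7.75
cy_6 = 2
cz_6 = 12.75
r_6 = 1.75
cx_7 = 7.75
cy_7 = 8
cz_7 = 15.25
r_7 = 2.75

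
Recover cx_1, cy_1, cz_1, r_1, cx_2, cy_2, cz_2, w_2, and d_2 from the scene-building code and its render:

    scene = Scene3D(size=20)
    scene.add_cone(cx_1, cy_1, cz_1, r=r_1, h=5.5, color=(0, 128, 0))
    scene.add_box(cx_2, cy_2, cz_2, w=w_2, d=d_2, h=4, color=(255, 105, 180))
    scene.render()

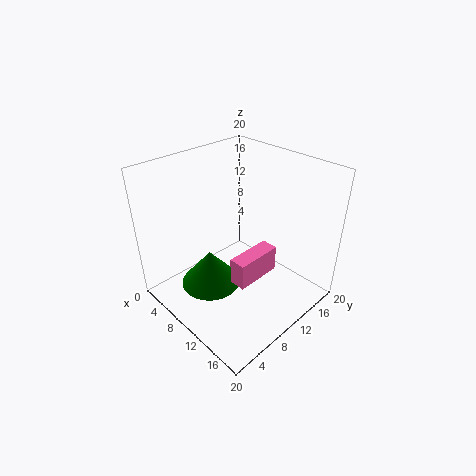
cx_1 = 6; cy_1 = 8; cz_1 = 1; r_1 = 4.5; cx_2 = 10; cy_2 = 8.5; cz_2 = 3; w_2 = 2.5; d_2 = 7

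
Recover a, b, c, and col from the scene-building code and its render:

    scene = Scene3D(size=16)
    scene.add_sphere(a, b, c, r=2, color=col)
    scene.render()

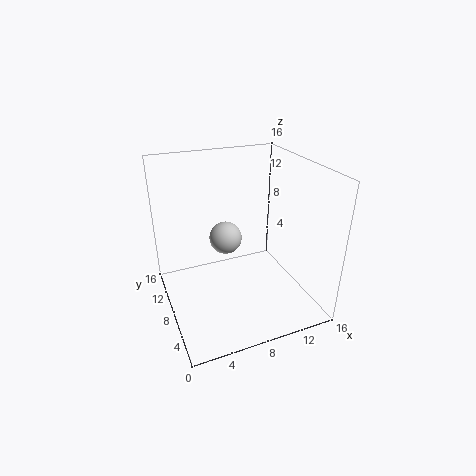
a = 8; b = 12; c = 6; col = 'lightgray'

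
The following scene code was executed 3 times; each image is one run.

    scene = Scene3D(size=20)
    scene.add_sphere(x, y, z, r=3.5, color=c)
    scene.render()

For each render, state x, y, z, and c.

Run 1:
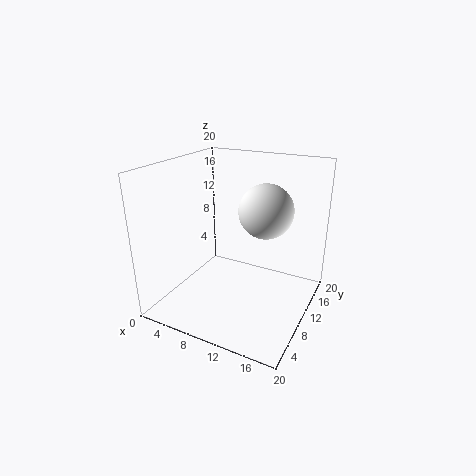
x = 14.25
y = 9.5
z = 14.75
c = 'white'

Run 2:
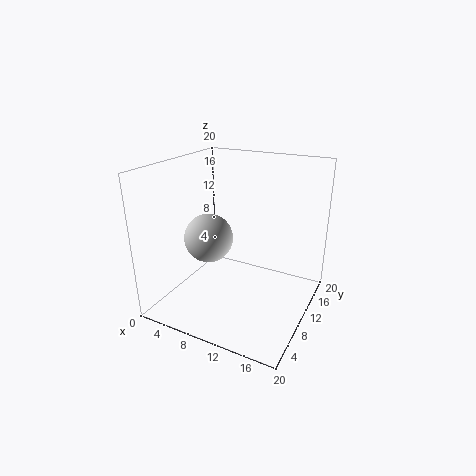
x = 5.5
y = 9.5
z = 9.25
c = 'lightgray'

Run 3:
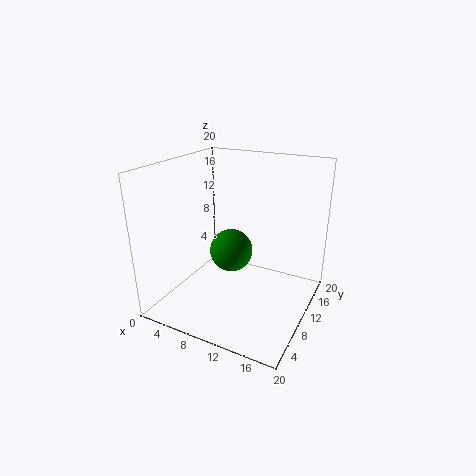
x = 5.75
y = 15.75
z = 4.5
c = 'green'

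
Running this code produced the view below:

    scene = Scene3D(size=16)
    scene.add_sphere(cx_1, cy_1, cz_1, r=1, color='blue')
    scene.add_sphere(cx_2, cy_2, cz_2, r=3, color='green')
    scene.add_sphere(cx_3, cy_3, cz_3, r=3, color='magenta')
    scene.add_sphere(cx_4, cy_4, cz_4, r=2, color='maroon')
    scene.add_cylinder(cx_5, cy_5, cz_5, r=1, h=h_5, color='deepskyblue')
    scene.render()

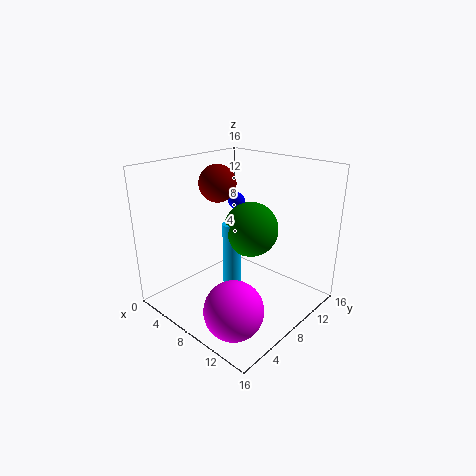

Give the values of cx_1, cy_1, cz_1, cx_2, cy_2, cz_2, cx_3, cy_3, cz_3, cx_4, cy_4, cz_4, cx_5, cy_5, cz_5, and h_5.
cx_1 = 5, cy_1 = 11, cz_1 = 11, cx_2 = 9, cy_2 = 9, cz_2 = 9, cx_3 = 12, cy_3 = 3, cz_3 = 3, cx_4 = 6, cy_4 = 7, cz_4 = 14, cx_5 = 8, cy_5 = 7, cz_5 = 3, h_5 = 7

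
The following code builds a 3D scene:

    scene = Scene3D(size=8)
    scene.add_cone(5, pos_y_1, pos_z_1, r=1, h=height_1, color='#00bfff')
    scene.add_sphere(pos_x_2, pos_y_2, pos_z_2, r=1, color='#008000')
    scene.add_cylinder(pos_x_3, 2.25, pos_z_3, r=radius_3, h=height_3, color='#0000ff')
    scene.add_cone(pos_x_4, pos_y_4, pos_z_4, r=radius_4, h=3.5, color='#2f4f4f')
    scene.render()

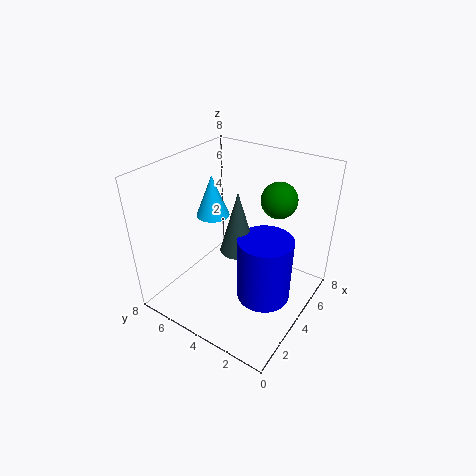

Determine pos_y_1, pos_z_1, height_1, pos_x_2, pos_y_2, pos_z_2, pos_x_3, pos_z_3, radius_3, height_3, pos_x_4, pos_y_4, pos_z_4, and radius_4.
pos_y_1 = 6.5, pos_z_1 = 4.25, height_1 = 2.5, pos_x_2 = 5.75, pos_y_2 = 2.5, pos_z_2 = 6, pos_x_3 = 4, pos_z_3 = 0.75, radius_3 = 1.5, height_3 = 3.75, pos_x_4 = 4, pos_y_4 = 4, pos_z_4 = 3.25, radius_4 = 1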